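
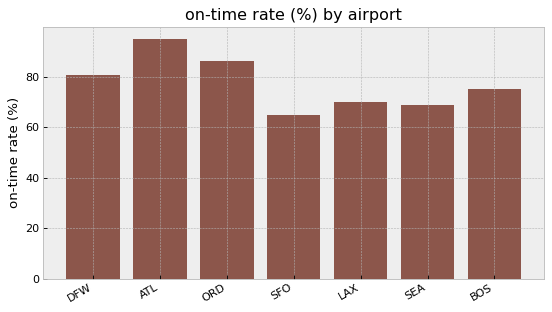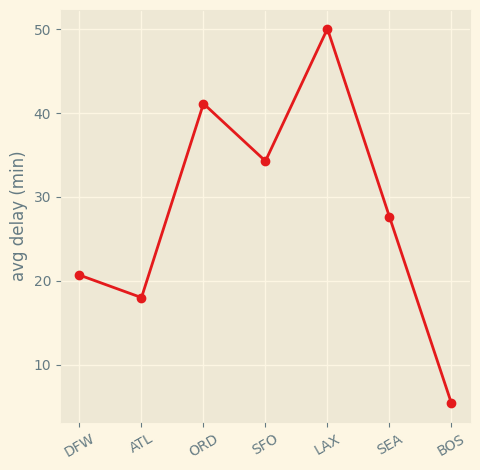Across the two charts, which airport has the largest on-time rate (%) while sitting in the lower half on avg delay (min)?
Chart 2 median avg delay (min) ≈ 30; below-median airports: DFW, ATL, BOS. Among those, ATL has the highest on-time rate (%) (≈ 100).

ATL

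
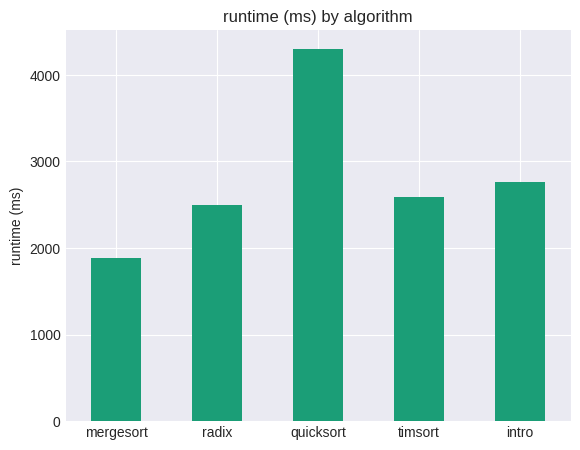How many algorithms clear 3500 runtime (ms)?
Above 3500: quicksort.

1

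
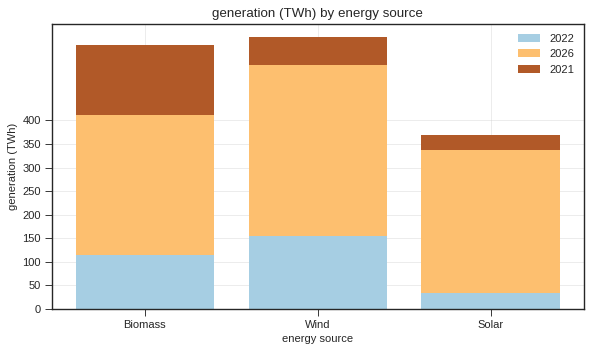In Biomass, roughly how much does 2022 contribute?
2022 top ≈ 100, bottom ≈ 0; segment ≈ 100.

≈ 100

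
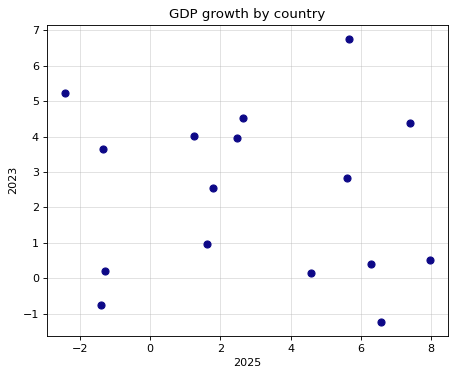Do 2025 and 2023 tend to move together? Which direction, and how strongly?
no clear correlation

Points are roughly uncorrelated; weak (|r| ≈ 0.1).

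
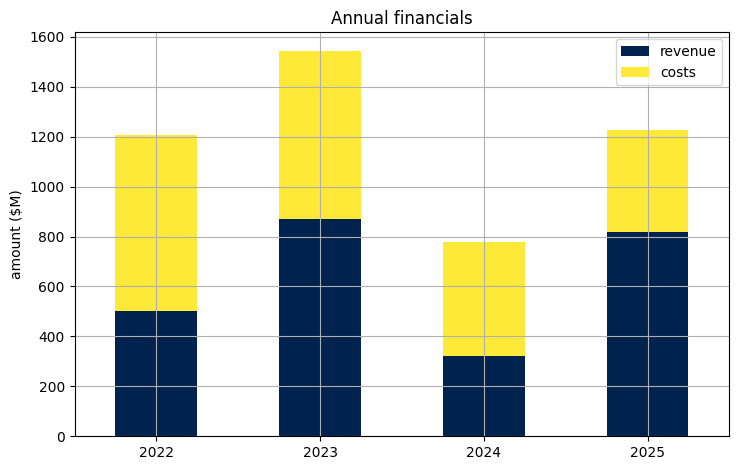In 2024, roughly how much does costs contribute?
≈ 400

costs top ≈ 800, bottom ≈ 400; segment ≈ 400.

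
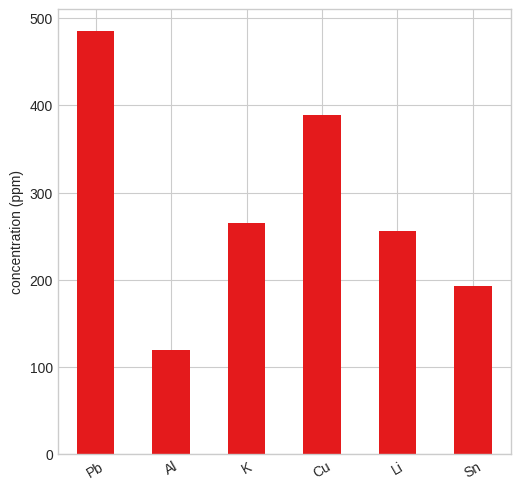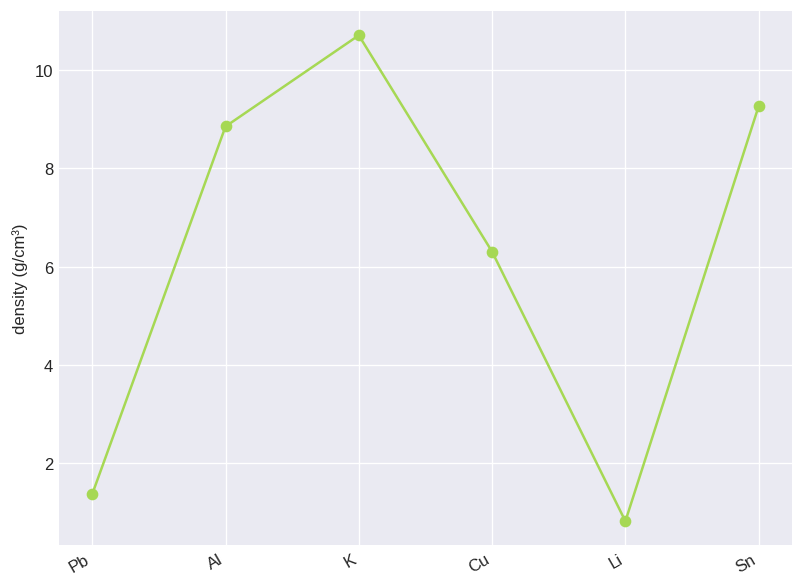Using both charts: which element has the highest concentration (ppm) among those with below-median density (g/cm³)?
Chart 2 median density (g/cm³) ≈ 8; below-median elements: Pb, Cu, Li. Among those, Pb has the highest concentration (ppm) (≈ 500).

Pb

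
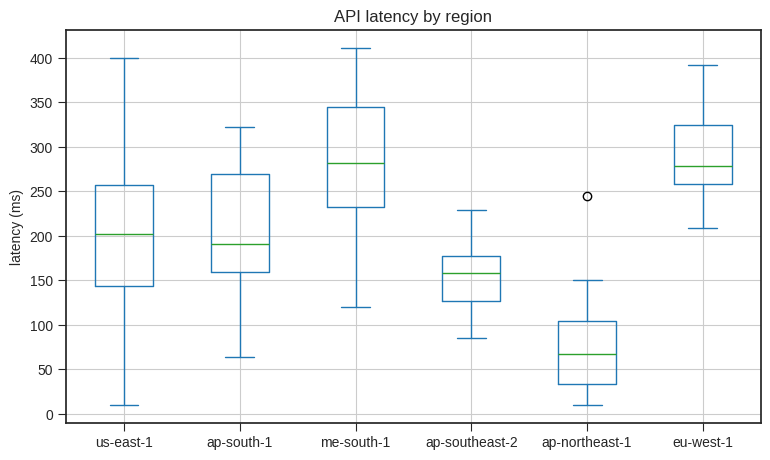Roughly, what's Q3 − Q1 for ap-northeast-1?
Q3 ≈ 100, Q1 ≈ 40; IQR ≈ 60.

≈ 60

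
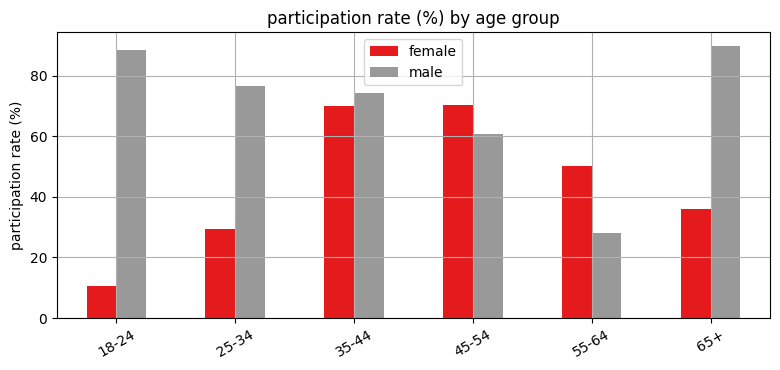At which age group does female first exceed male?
35-44: female ≈ 70 vs male ≈ 70 (not yet); 45-54: female ≈ 70 vs male ≈ 60 (first crossover).

45-54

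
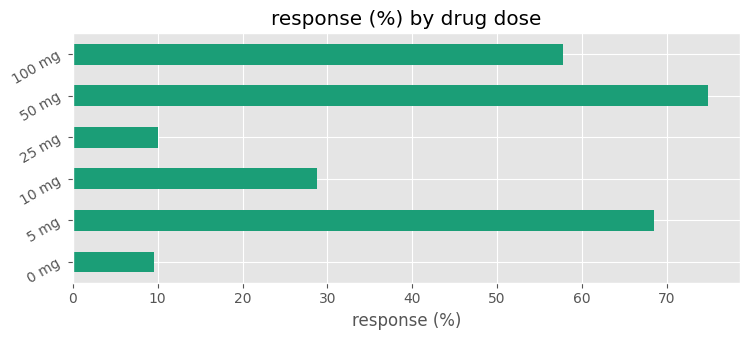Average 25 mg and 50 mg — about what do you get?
(10 + 70) / 2 ≈ 40.

≈ 40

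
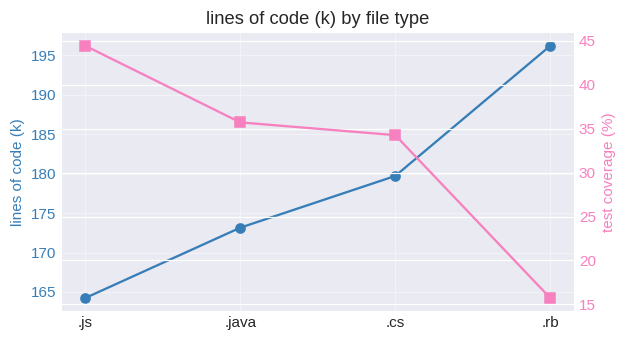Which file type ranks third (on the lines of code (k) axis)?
Top 4 (on the lines of code (k) axis): .rb ≈ 195, .cs ≈ 180, .java ≈ 175, .js ≈ 165.

.java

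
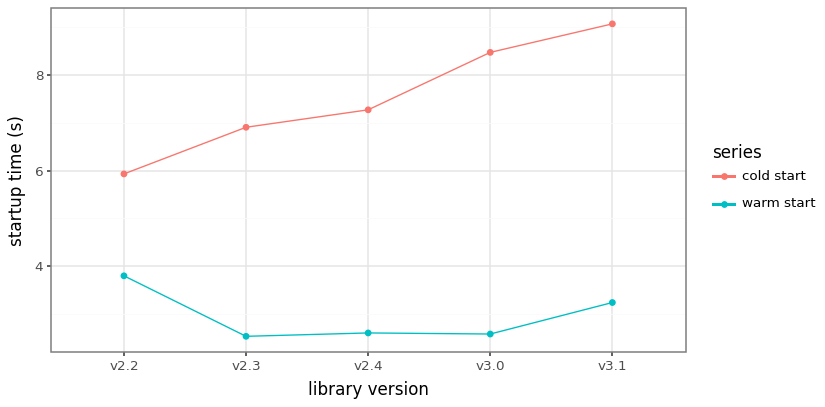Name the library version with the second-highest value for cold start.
Top 3 for cold start: v3.1 ≈ 9, v3.0 ≈ 8, v2.4 ≈ 7.

v3.0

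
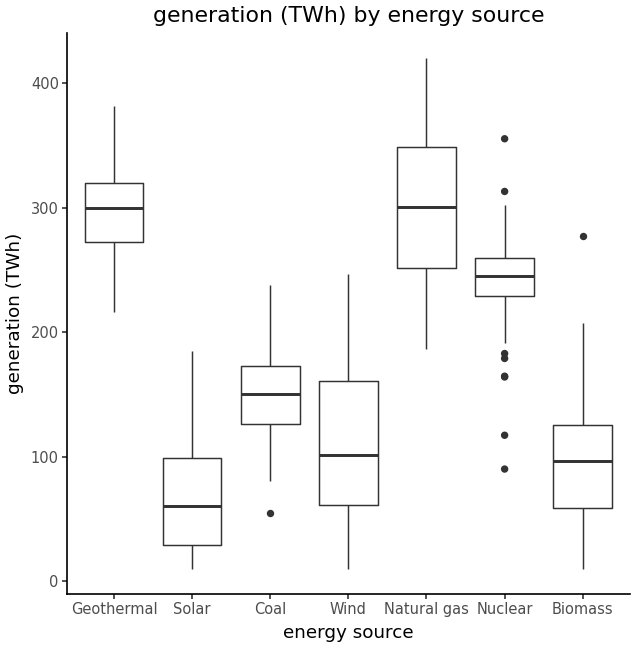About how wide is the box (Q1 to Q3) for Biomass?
≈ 75

Q3 ≈ 125, Q1 ≈ 50; IQR ≈ 75.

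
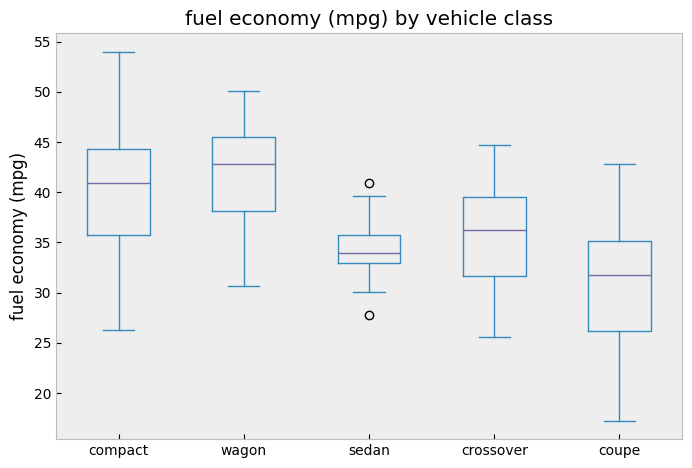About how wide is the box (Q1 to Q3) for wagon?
≈ 7

Q3 ≈ 45, Q1 ≈ 38; IQR ≈ 7.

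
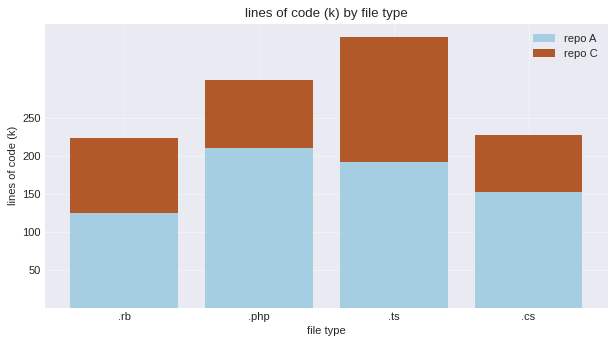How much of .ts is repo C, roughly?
repo C top ≈ 350, bottom ≈ 200; segment ≈ 150.

≈ 150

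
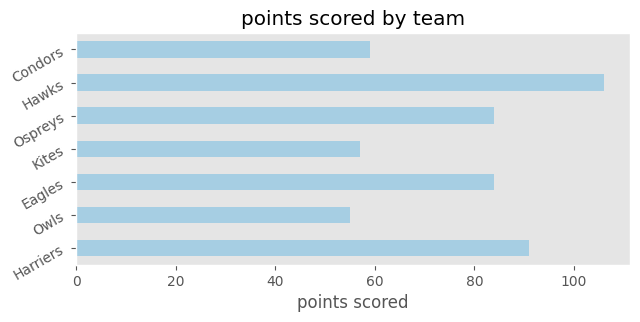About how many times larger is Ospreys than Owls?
≈ 1.33×

Ospreys ≈ 80, Owls ≈ 60; 80/60 ≈ 1.33.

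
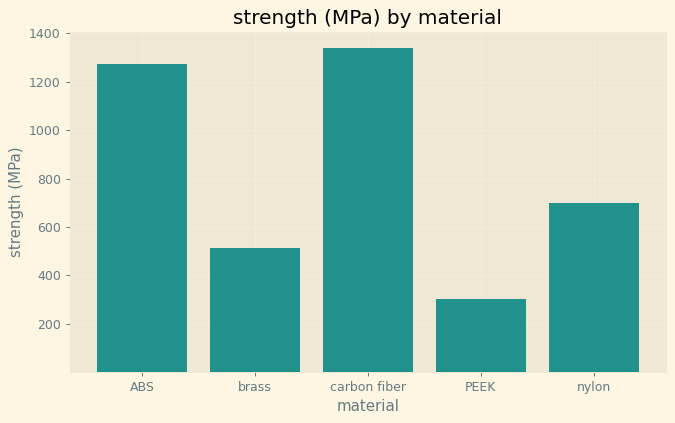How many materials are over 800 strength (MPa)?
Above 800: ABS, carbon fiber.

2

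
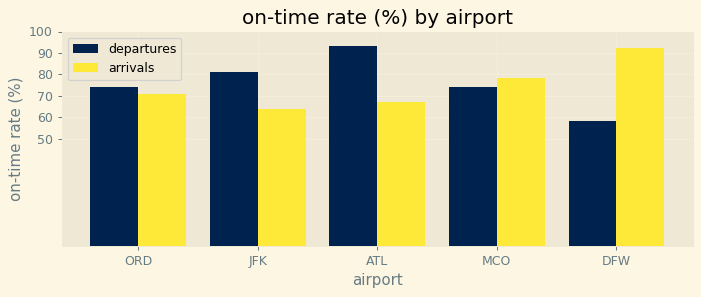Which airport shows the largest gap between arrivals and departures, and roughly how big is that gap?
DFW: arrivals ≈ 90, departures ≈ 60 → gap ≈ 30. Next-largest (ATL) is only ≈ 20.

DFW, ≈ 30 %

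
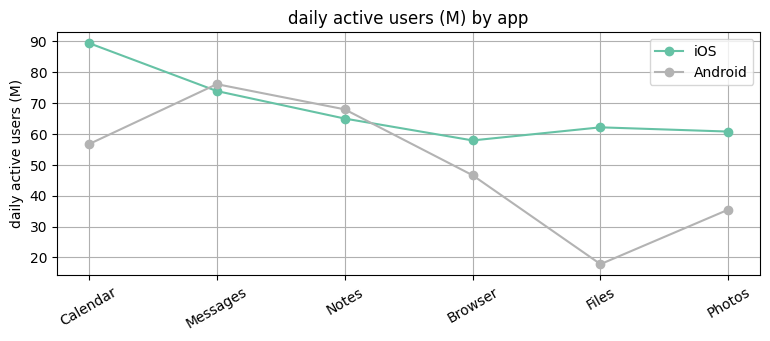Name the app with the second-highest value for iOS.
Messages

Top 3 for iOS: Calendar ≈ 90, Messages ≈ 70, Notes ≈ 60.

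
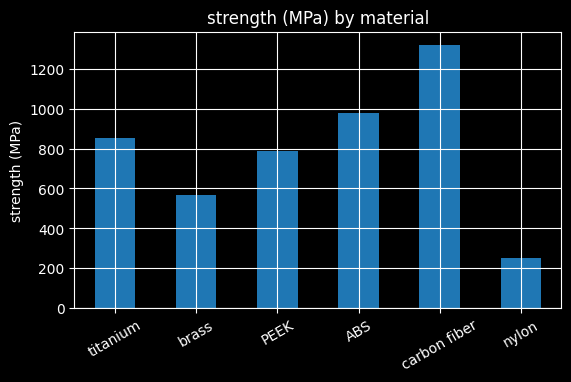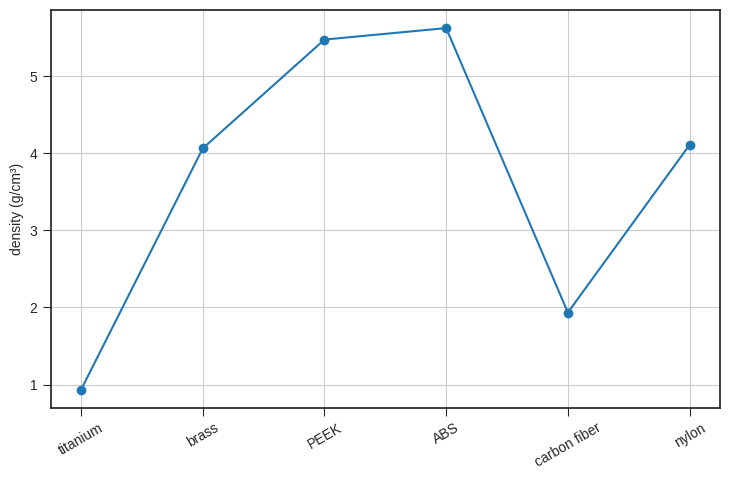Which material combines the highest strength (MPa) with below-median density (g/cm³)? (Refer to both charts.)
Chart 2 median density (g/cm³) ≈ 4; below-median materials: titanium, brass, carbon fiber. Among those, carbon fiber has the highest strength (MPa) (≈ 1400).

carbon fiber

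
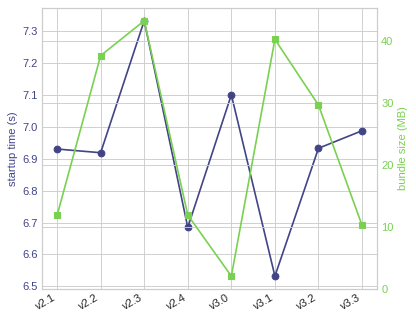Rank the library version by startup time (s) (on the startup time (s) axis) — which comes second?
v3.0

Top 3 (on the startup time (s) axis): v2.3 ≈ 7.3, v3.0 ≈ 7.1, v3.3 ≈ 7.0.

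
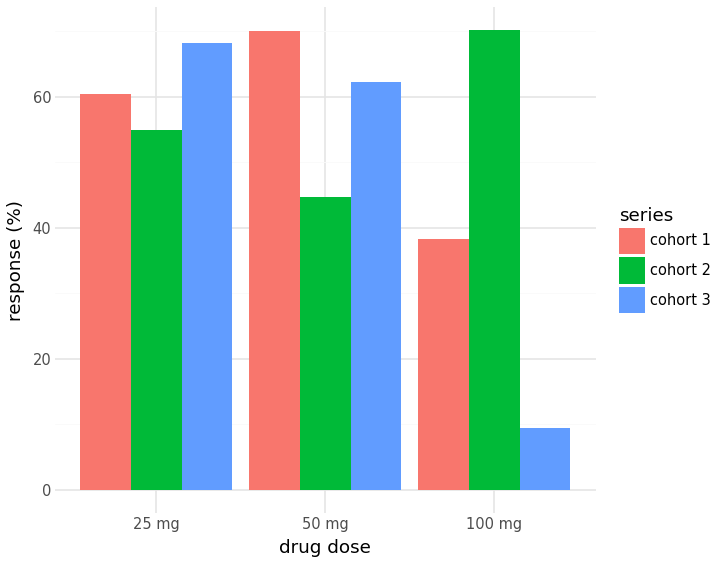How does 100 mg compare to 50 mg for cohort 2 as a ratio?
≈ 1.75×

100 mg ≈ 70, 50 mg ≈ 40; 70/40 ≈ 1.75.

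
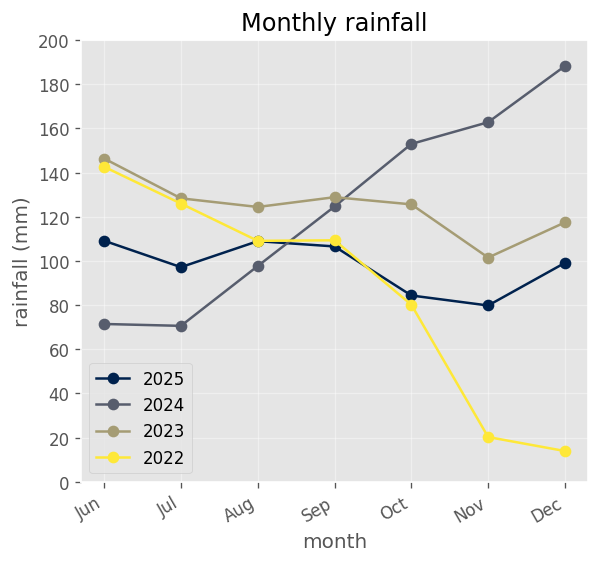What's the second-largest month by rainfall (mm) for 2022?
Jul

Top 3 for 2022: Jun ≈ 140, Jul ≈ 120, Sep ≈ 100.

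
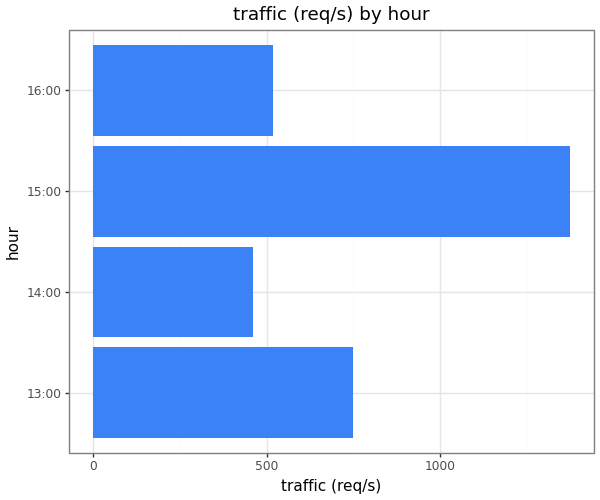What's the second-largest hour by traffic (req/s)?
13:00

Top 3: 15:00 ≈ 1400, 13:00 ≈ 800, 16:00 ≈ 600.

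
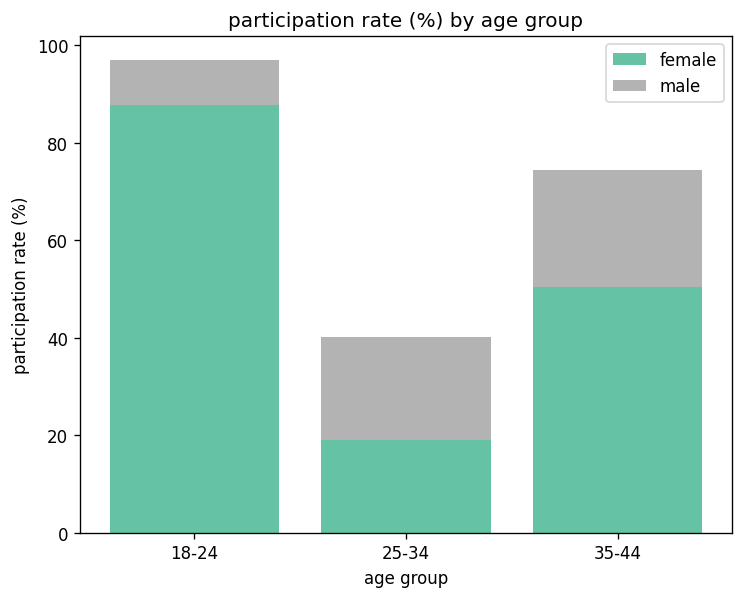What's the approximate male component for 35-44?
≈ 20

male top ≈ 70, bottom ≈ 50; segment ≈ 20.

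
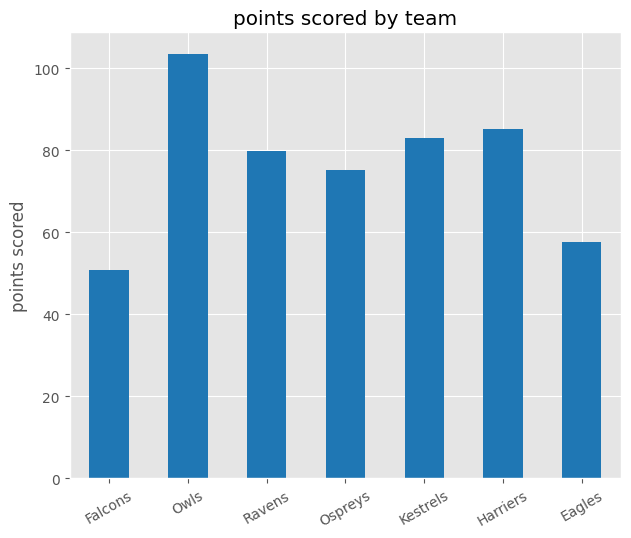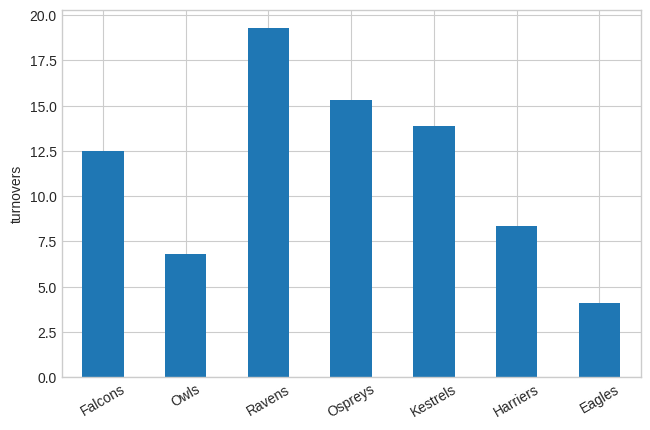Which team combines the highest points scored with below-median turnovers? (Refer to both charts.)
Chart 2 median turnovers ≈ 12; below-median teams: Owls, Harriers, Eagles. Among those, Owls has the highest points scored (≈ 100).

Owls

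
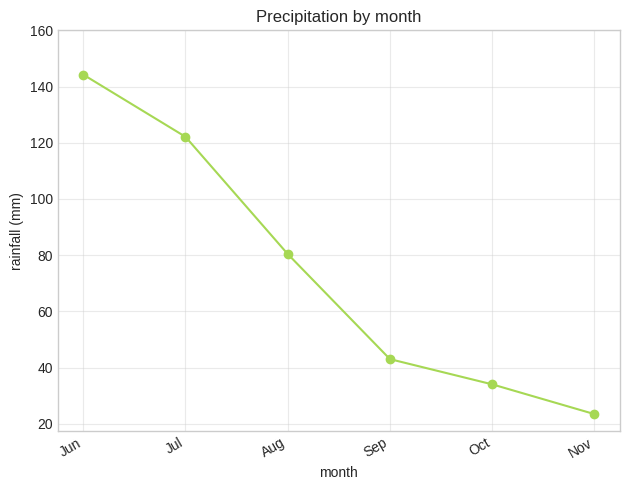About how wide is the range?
Max Jun ≈ 140, min Nov ≈ 20; range ≈ 120.

≈ 120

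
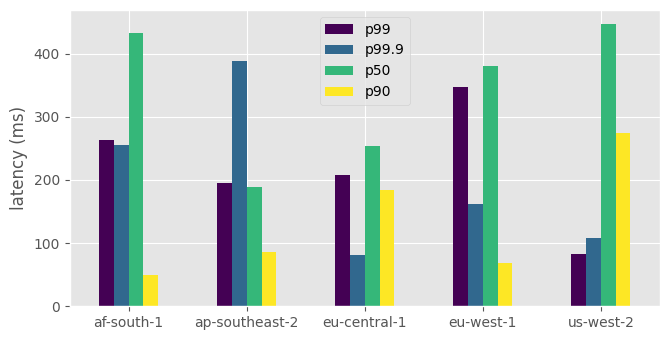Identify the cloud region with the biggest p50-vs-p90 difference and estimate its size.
af-south-1: p50 ≈ 450, p90 ≈ 50 → gap ≈ 400. Next-largest (eu-west-1) is only ≈ 350.

af-south-1, ≈ 400 ms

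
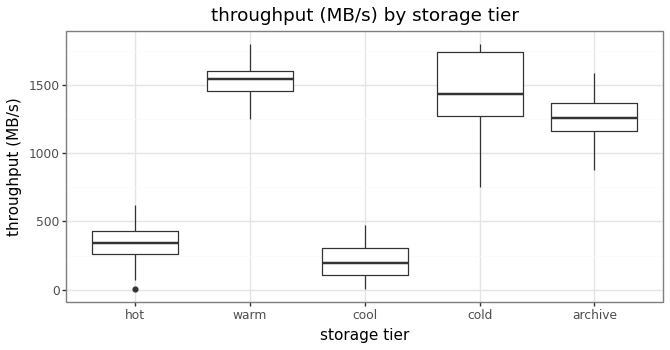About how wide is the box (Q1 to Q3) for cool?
≈ 200

Q3 ≈ 400, Q1 ≈ 200; IQR ≈ 200.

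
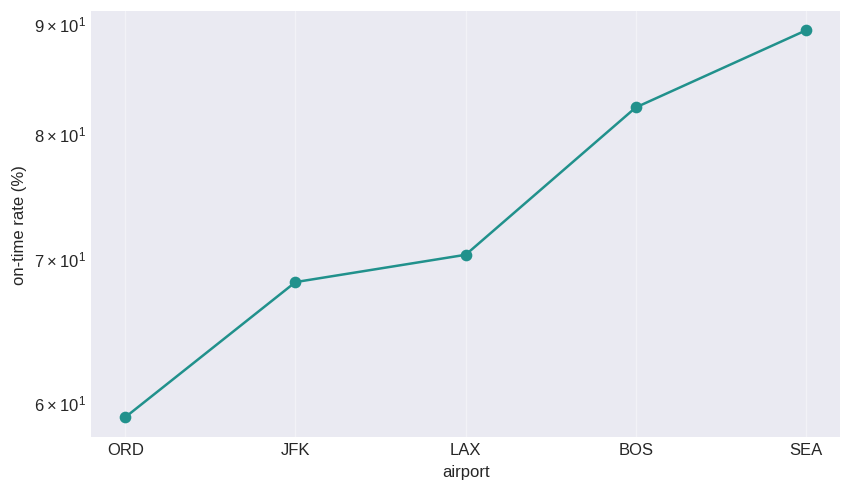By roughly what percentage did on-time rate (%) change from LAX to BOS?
≈ +14.3%

LAX ≈ 70, BOS ≈ 80; (80 − 70) / 70 ≈ +14.3%.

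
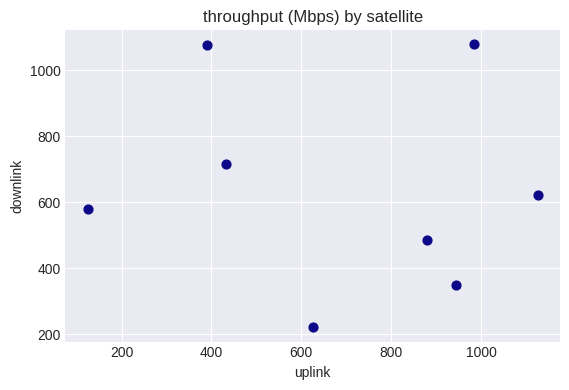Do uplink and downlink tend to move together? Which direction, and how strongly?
Points are roughly uncorrelated; weak (|r| ≈ 0.1).

no clear correlation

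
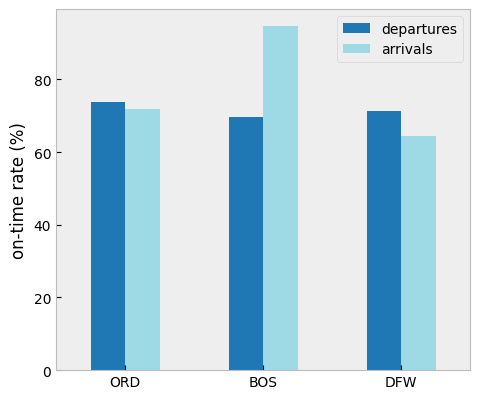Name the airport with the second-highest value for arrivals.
ORD

Top 3 for arrivals: BOS ≈ 90, ORD ≈ 70, DFW ≈ 60.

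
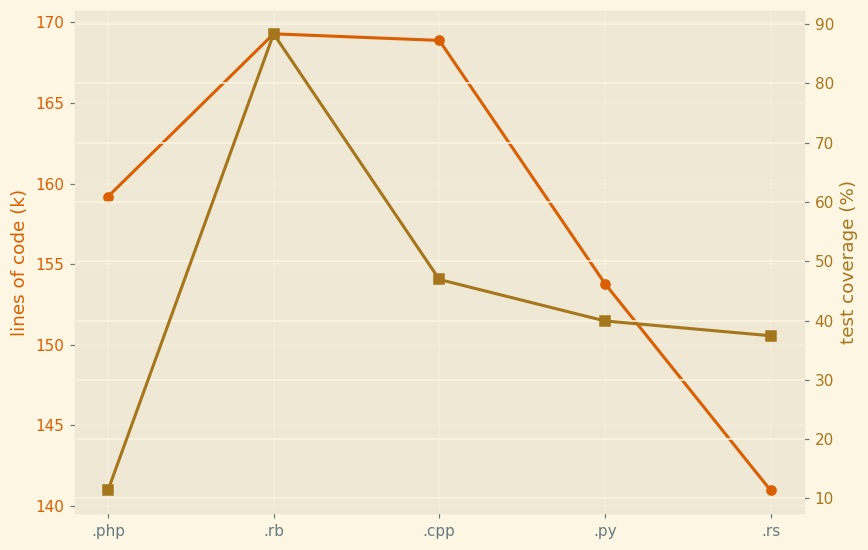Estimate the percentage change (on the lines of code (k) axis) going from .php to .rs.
≈ -12.5%

.php ≈ 160, .rs ≈ 140; (140 − 160) / 160 ≈ -12.5%.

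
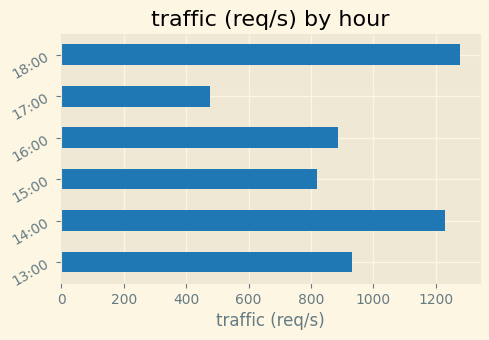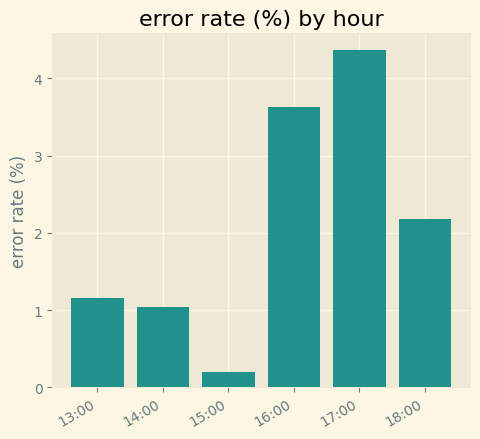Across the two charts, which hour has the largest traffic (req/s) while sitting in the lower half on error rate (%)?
Chart 2 median error rate (%) ≈ 1.5; below-median hours: 13:00, 14:00, 15:00. Among those, 14:00 has the highest traffic (req/s) (≈ 1200).

14:00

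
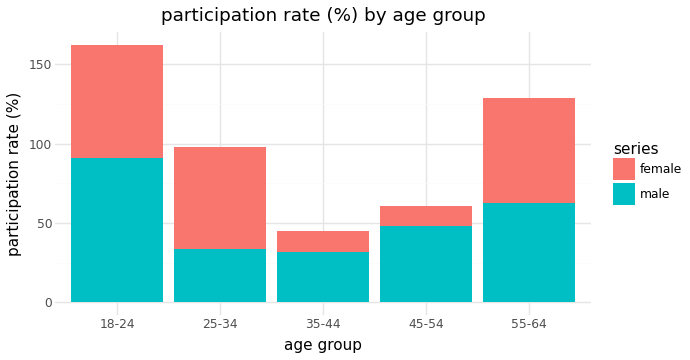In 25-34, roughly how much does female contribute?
≈ 60

female top ≈ 100, bottom ≈ 40; segment ≈ 60.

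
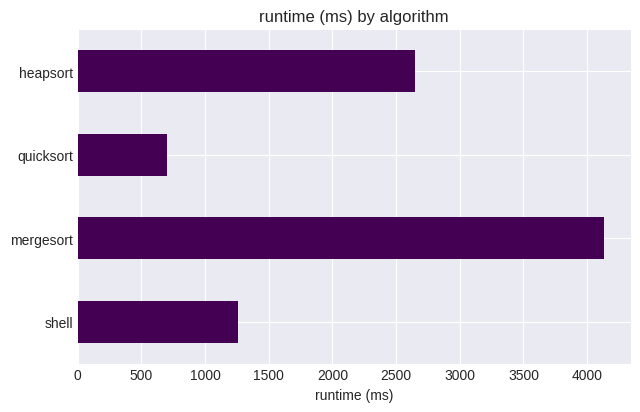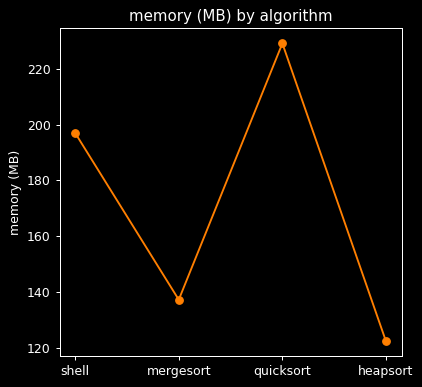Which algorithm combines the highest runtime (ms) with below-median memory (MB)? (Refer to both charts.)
Chart 2 median memory (MB) ≈ 175; below-median algorithms: mergesort, heapsort. Among those, mergesort has the highest runtime (ms) (≈ 4000).

mergesort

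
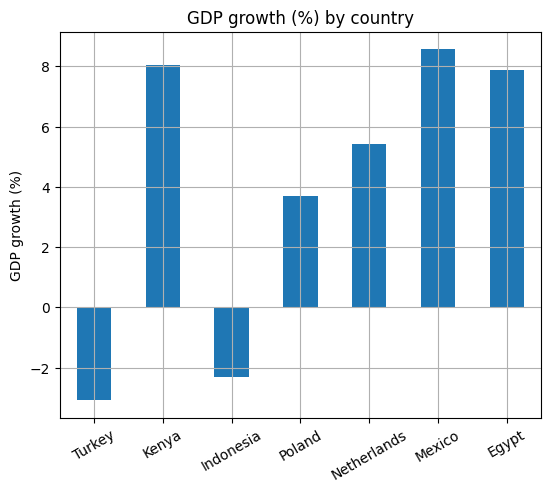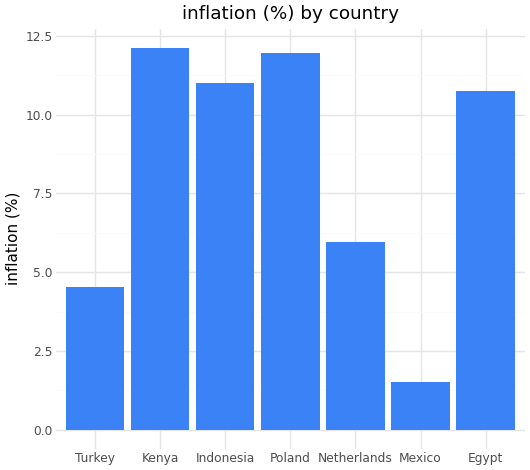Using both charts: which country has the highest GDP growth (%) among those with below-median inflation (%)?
Chart 2 median inflation (%) ≈ 10; below-median countries: Turkey, Netherlands, Mexico. Among those, Mexico has the highest GDP growth (%) (≈ 9).

Mexico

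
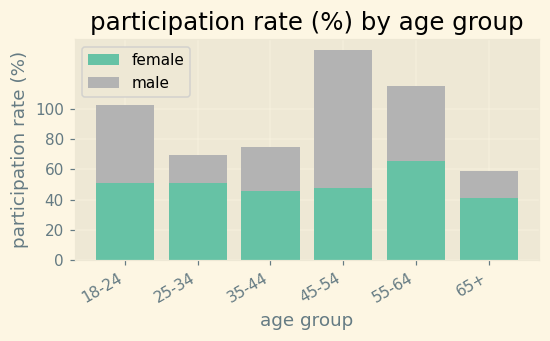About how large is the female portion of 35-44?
≈ 40

female top ≈ 40, bottom ≈ 0; segment ≈ 40.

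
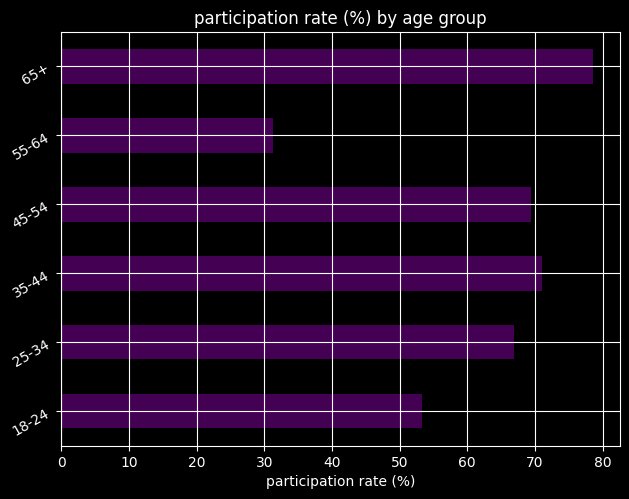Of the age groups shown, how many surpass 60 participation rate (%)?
Above 60: 25-34, 35-44, 45-54, 65+.

4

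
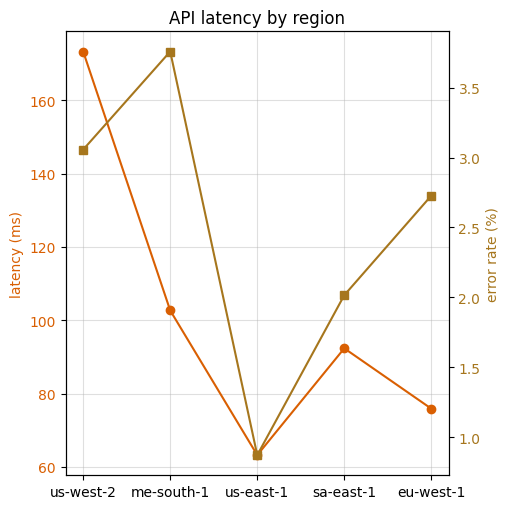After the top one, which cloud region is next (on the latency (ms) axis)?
Top 3 (on the latency (ms) axis): us-west-2 ≈ 170, me-south-1 ≈ 100, sa-east-1 ≈ 90.

me-south-1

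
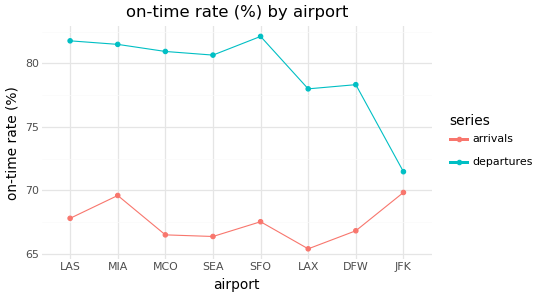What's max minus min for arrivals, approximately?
≈ 4

Max JFK ≈ 70, min LAX ≈ 66; range ≈ 4.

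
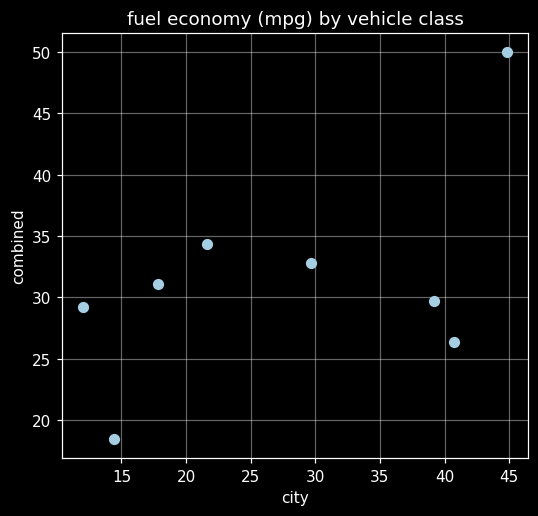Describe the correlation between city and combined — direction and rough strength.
positive, moderate

Points are positively correlated; moderate (|r| ≈ 0.5).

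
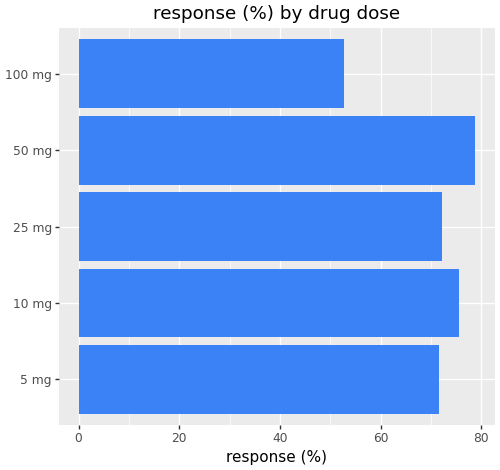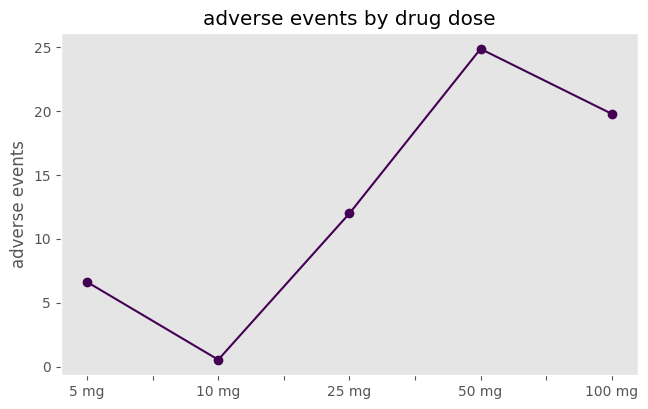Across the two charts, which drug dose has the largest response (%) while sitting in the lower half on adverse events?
Chart 2 median adverse events ≈ 10; below-median drug doses: 5 mg, 10 mg. Among those, 10 mg has the highest response (%) (≈ 80).

10 mg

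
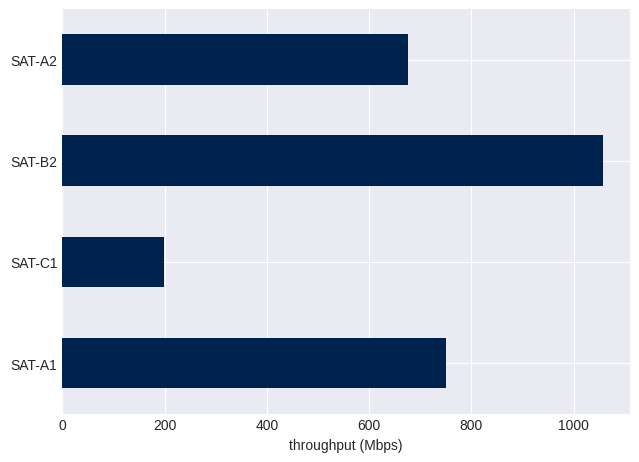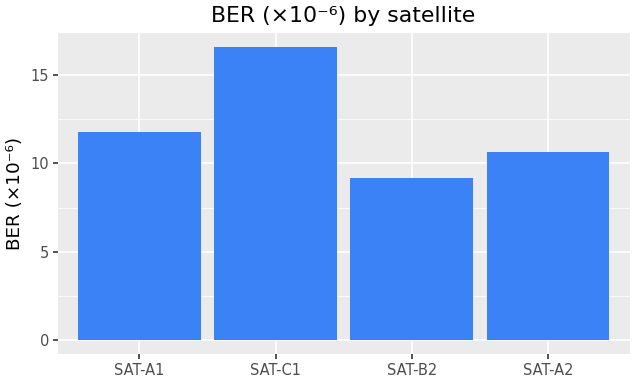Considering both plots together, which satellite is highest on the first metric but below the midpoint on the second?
Chart 2 median BER (×10⁻⁶) ≈ 12; below-median satellites: SAT-B2, SAT-A2. Among those, SAT-B2 has the highest throughput (Mbps) (≈ 1100).

SAT-B2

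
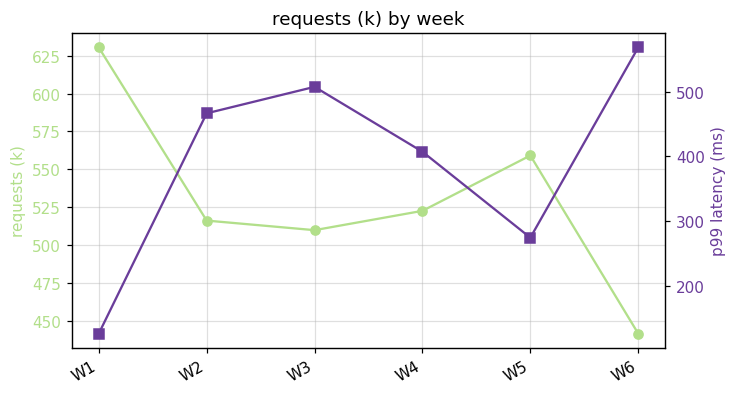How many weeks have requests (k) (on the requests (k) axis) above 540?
Above 540: W1, W5.

2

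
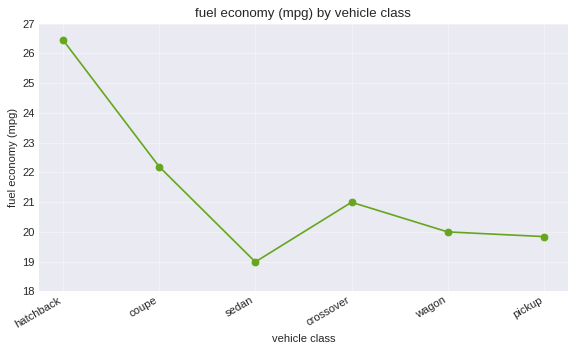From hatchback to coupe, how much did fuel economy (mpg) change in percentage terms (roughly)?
hatchback ≈ 26, coupe ≈ 22; (22 − 26) / 26 ≈ -15.4%.

≈ -15.4%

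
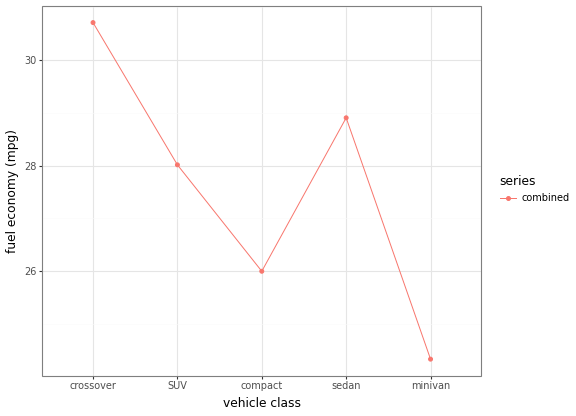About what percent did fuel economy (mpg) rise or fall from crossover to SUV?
≈ -9.7%

crossover ≈ 31, SUV ≈ 28; (28 − 31) / 31 ≈ -9.7%.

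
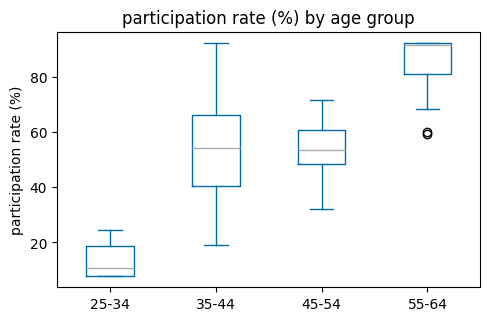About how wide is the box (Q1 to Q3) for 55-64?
Q3 ≈ 90, Q1 ≈ 80; IQR ≈ 10.

≈ 10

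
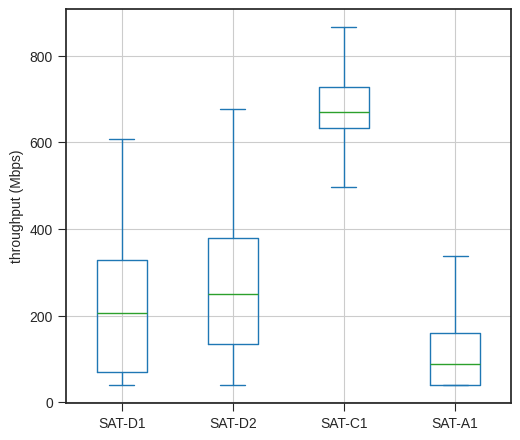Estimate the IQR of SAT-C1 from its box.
Q3 ≈ 750, Q1 ≈ 650; IQR ≈ 100.

≈ 100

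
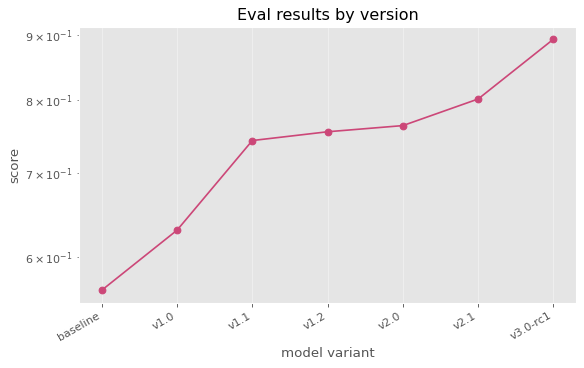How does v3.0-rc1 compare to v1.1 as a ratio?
v3.0-rc1 ≈ 0.90, v1.1 ≈ 0.75; 0.90/0.75 ≈ 1.2.

≈ 1.2×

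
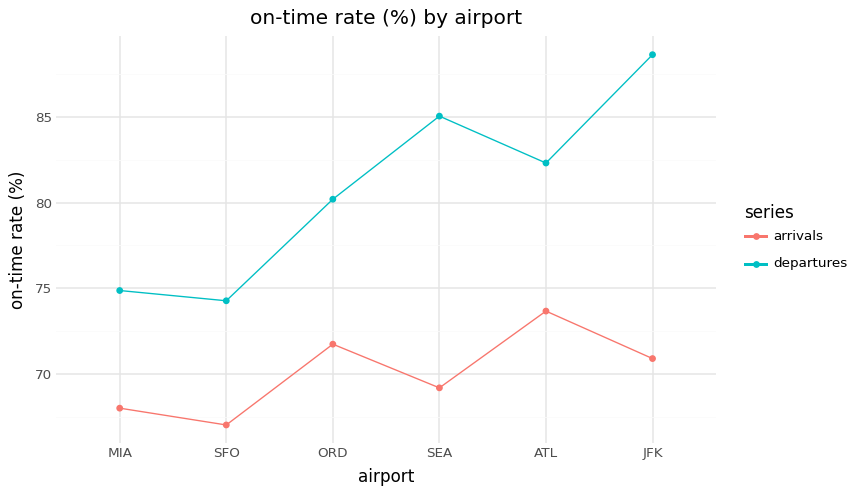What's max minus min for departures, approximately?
≈ 14

Max JFK ≈ 88, min SFO ≈ 74; range ≈ 14.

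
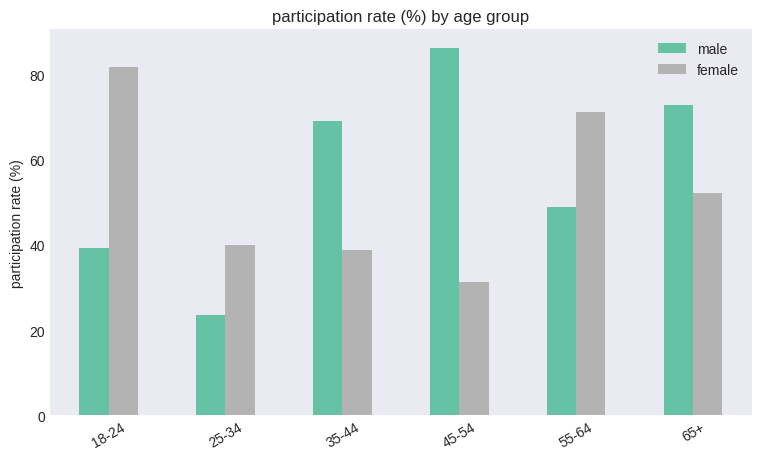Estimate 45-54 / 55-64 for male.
≈ 1.8×

45-54 ≈ 90, 55-64 ≈ 50; 90/50 ≈ 1.8.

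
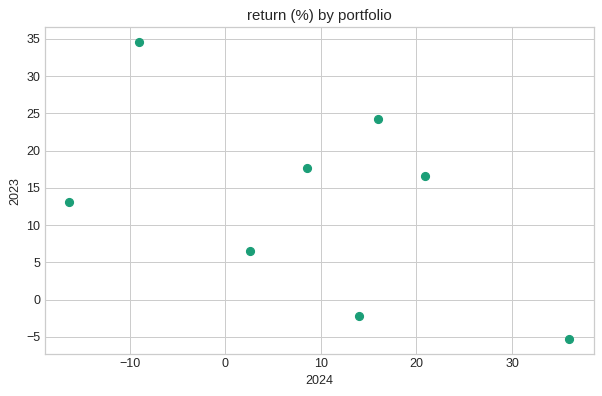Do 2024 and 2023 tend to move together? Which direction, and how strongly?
negative, moderate

Points are negatively correlated; moderate (|r| ≈ 0.5).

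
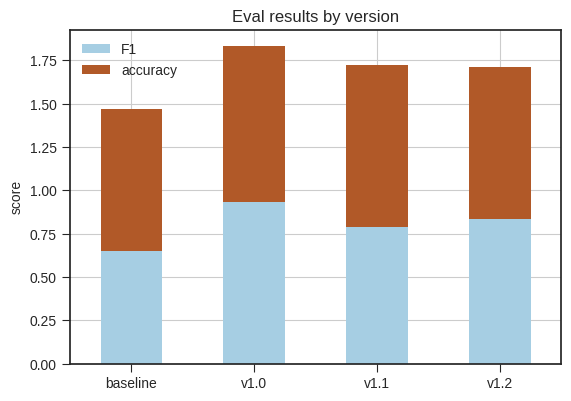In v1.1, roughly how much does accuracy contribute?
≈ 1.0

accuracy top ≈ 1.8, bottom ≈ 0.8; segment ≈ 1.0.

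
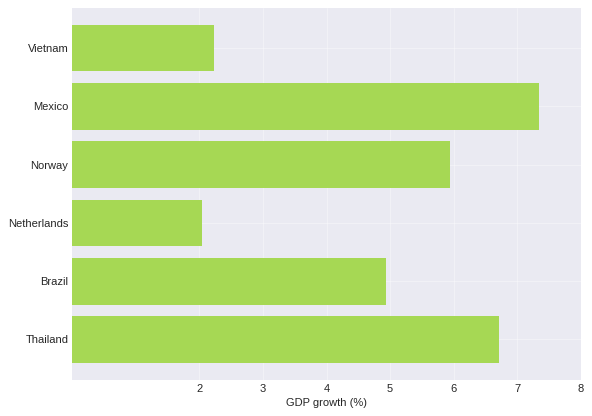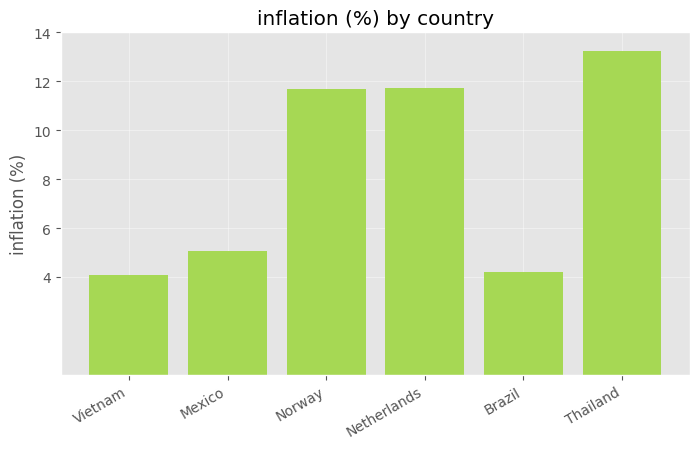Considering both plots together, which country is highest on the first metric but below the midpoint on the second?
Chart 2 median inflation (%) ≈ 8; below-median countries: Vietnam, Mexico, Brazil. Among those, Mexico has the highest GDP growth (%) (≈ 7).

Mexico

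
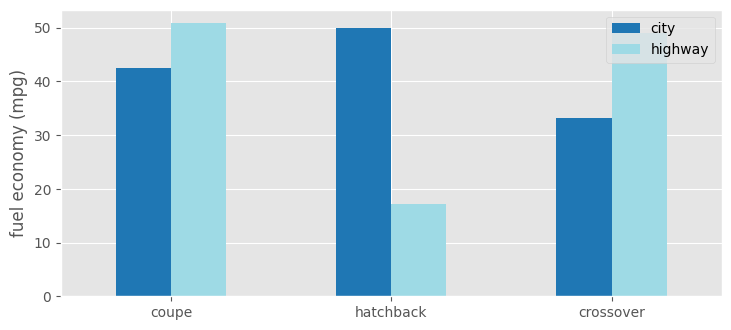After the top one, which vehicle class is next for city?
coupe

Top 3 for city: hatchback ≈ 50, coupe ≈ 45, crossover ≈ 35.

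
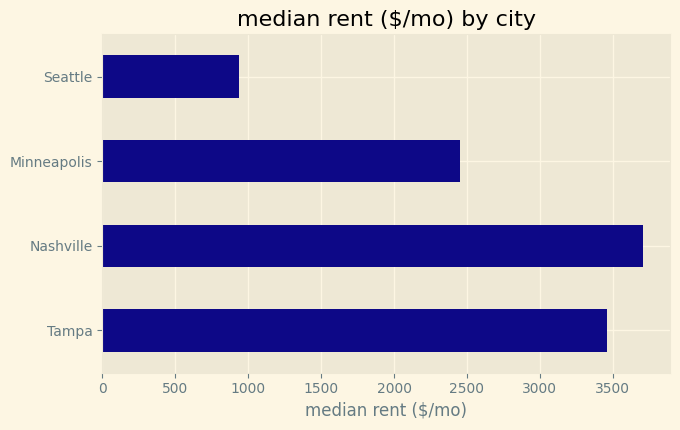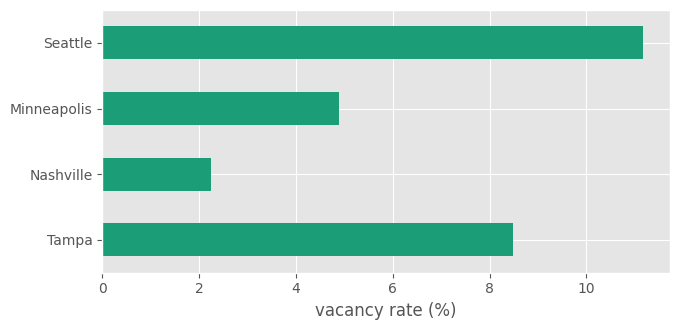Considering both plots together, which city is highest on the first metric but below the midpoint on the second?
Chart 2 median vacancy rate (%) ≈ 6; below-median cities: Nashville, Minneapolis. Among those, Nashville has the highest median rent ($/mo) (≈ 3500).

Nashville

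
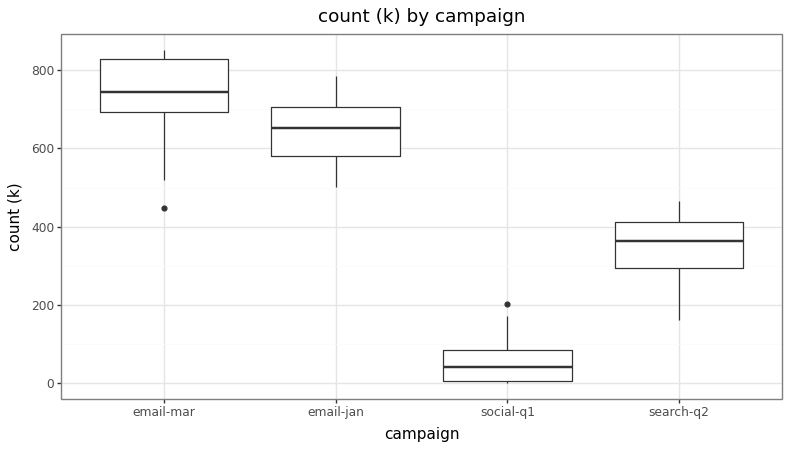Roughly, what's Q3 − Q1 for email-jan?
≈ 100

Q3 ≈ 700, Q1 ≈ 600; IQR ≈ 100.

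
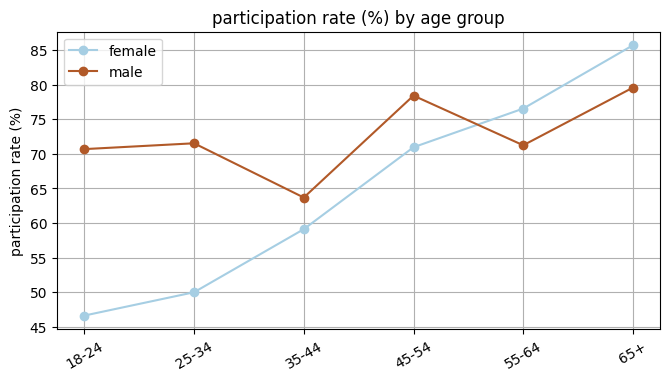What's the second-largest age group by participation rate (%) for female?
Top 3 for female: 65+ ≈ 85, 55-64 ≈ 75, 45-54 ≈ 70.

55-64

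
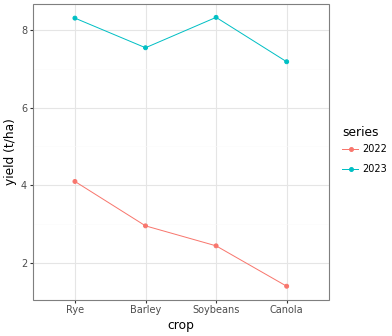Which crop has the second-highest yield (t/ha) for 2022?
Barley

Top 3 for 2022: Rye ≈ 4, Barley ≈ 3, Soybeans ≈ 2.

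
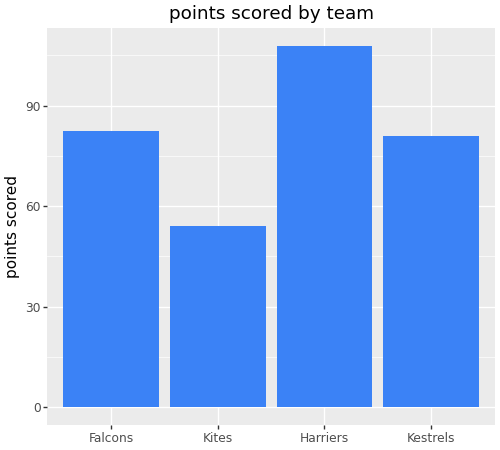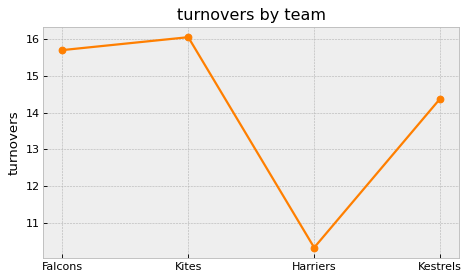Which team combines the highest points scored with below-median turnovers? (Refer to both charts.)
Chart 2 median turnovers ≈ 16; below-median teams: Harriers, Kestrels. Among those, Harriers has the highest points scored (≈ 110).

Harriers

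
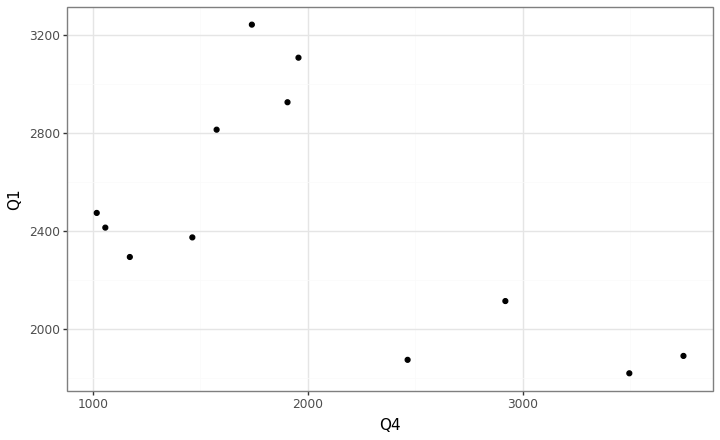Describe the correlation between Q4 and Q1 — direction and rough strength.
negative, moderate

Points are negatively correlated; moderate (|r| ≈ 0.6).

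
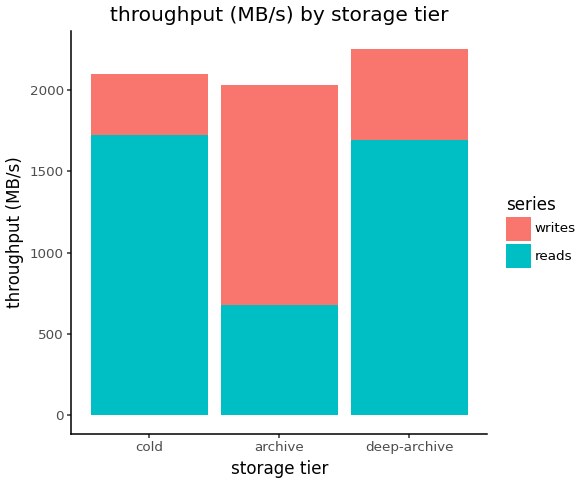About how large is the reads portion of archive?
≈ 600

reads top ≈ 600, bottom ≈ 0; segment ≈ 600.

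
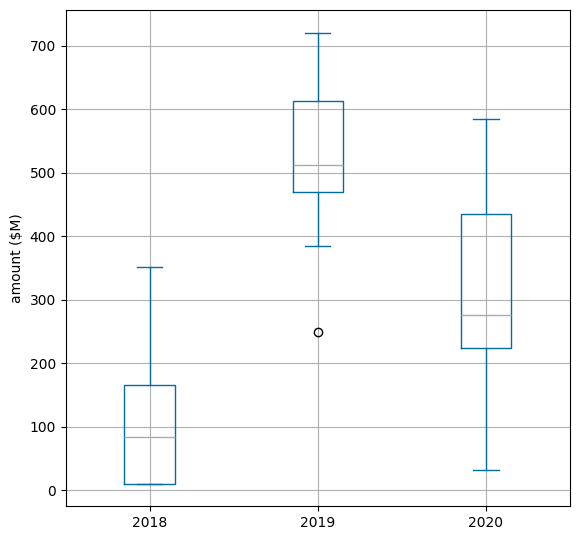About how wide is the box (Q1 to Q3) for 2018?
≈ 150

Q3 ≈ 150, Q1 ≈ 0; IQR ≈ 150.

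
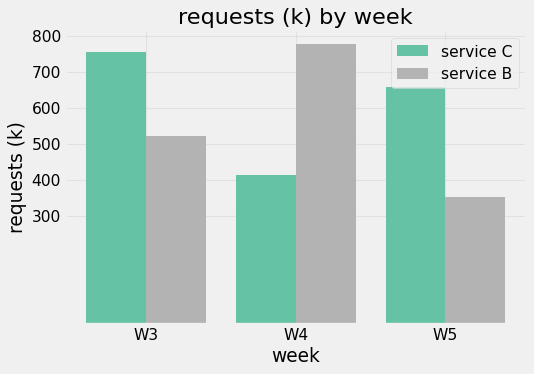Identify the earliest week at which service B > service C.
W4

W3: service B ≈ 500 vs service C ≈ 800 (not yet); W4: service B ≈ 800 vs service C ≈ 400 (first crossover).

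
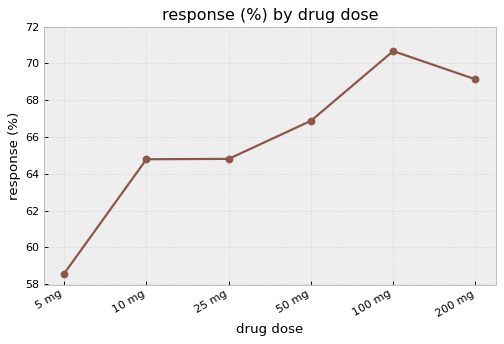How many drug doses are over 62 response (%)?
Above 62: 10 mg, 25 mg, 50 mg, 100 mg, 200 mg.

5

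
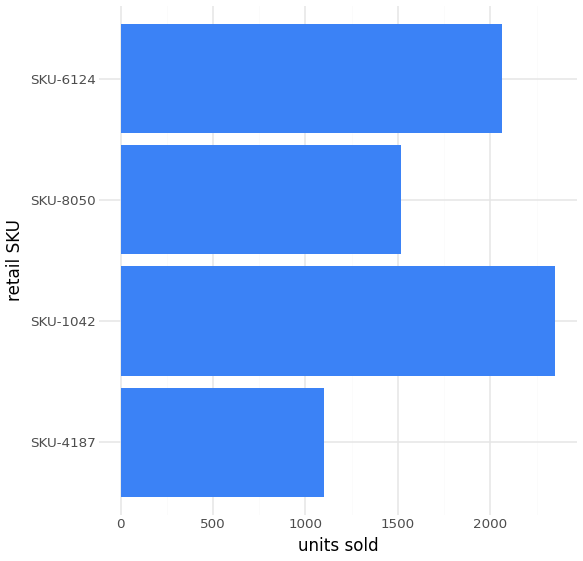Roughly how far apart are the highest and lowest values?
≈ 1400

Max SKU-1042 ≈ 2400, min SKU-4187 ≈ 1000; range ≈ 1400.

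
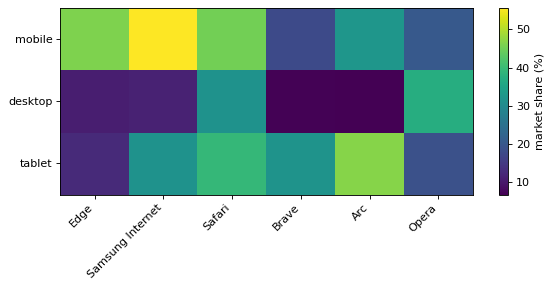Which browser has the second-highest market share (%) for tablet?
Safari

Top 3 for tablet: Arc ≈ 45, Safari ≈ 40, Brave ≈ 30.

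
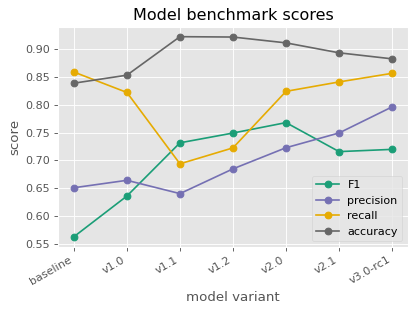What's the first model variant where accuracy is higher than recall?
v1.0

baseline: accuracy ≈ 0.85 vs recall ≈ 0.85 (not yet); v1.0: accuracy ≈ 0.85 vs recall ≈ 0.80 (first crossover).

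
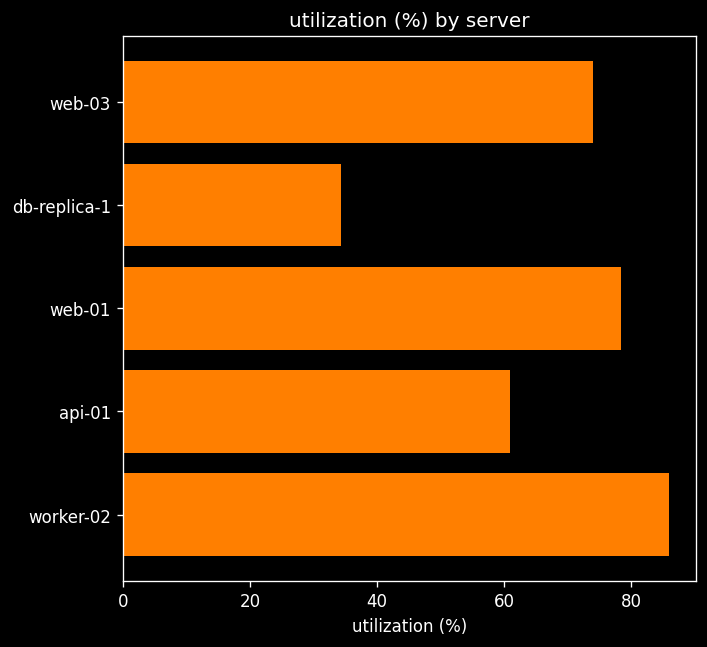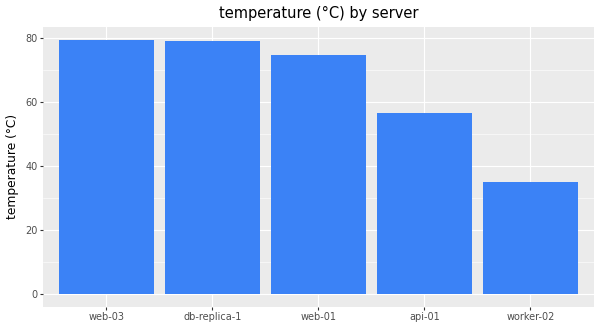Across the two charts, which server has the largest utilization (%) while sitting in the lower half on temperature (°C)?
worker-02

Chart 2 median temperature (°C) ≈ 70; below-median servers: api-01, worker-02. Among those, worker-02 has the highest utilization (%) (≈ 90).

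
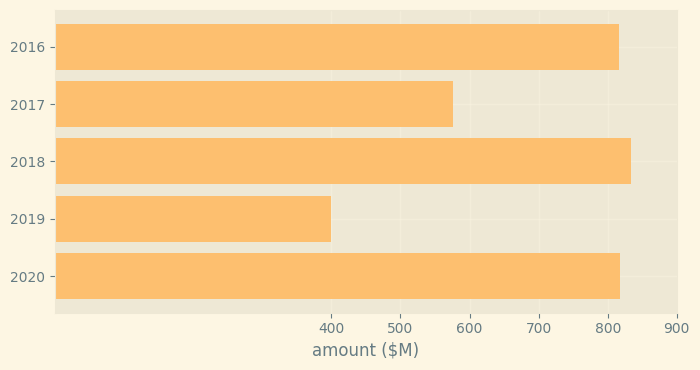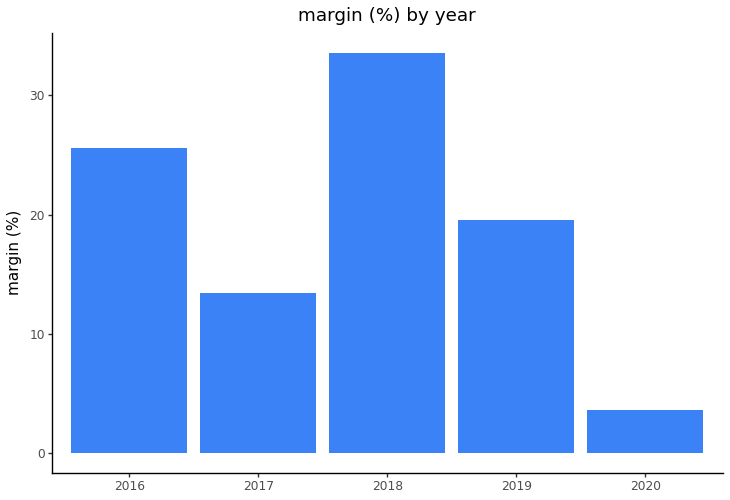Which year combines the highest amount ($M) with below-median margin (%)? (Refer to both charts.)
Chart 2 median margin (%) ≈ 20; below-median years: 2017, 2020. Among those, 2020 has the highest amount ($M) (≈ 800).

2020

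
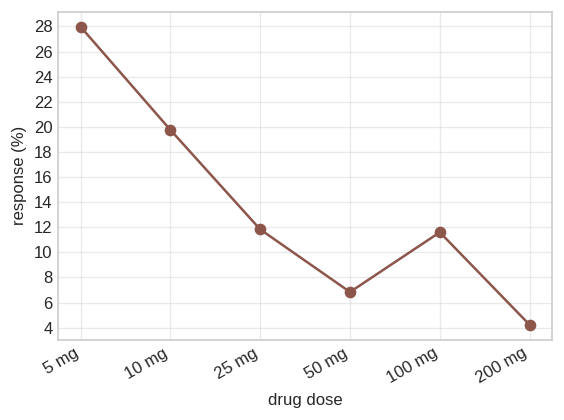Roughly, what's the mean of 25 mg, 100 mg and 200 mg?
(12 + 12 + 4) / 3 ≈ 9.

≈ 9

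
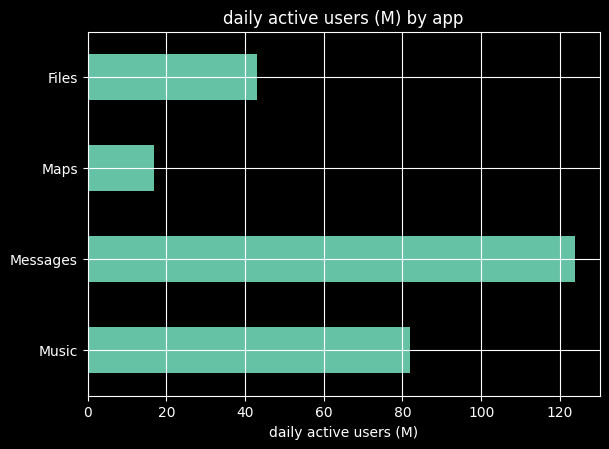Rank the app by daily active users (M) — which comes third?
Top 4: Messages ≈ 120, Music ≈ 80, Files ≈ 40, Maps ≈ 20.

Files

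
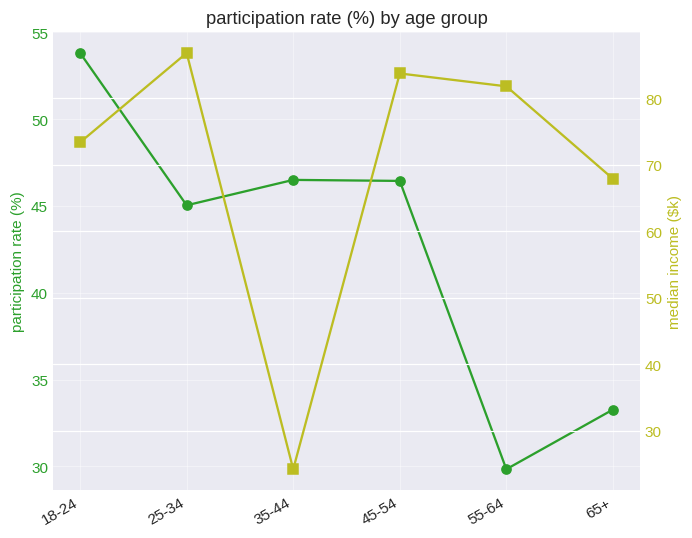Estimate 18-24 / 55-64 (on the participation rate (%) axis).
≈ 1.8×

18-24 ≈ 54, 55-64 ≈ 30; 54/30 ≈ 1.8.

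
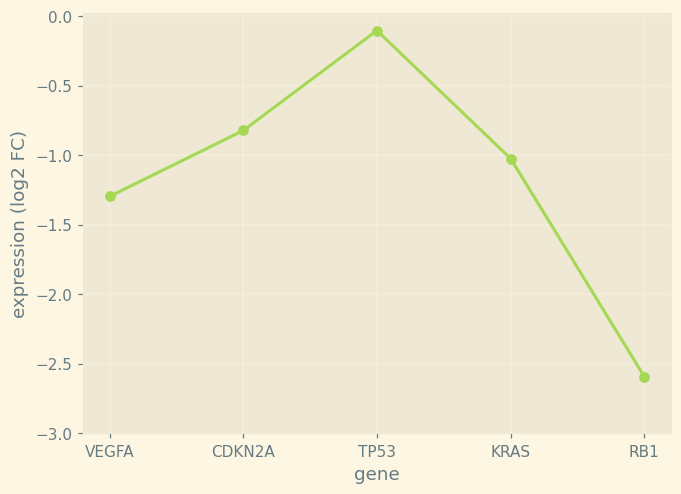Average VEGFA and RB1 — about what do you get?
≈ -2

(-1.5 + -2.5) / 2 ≈ -2.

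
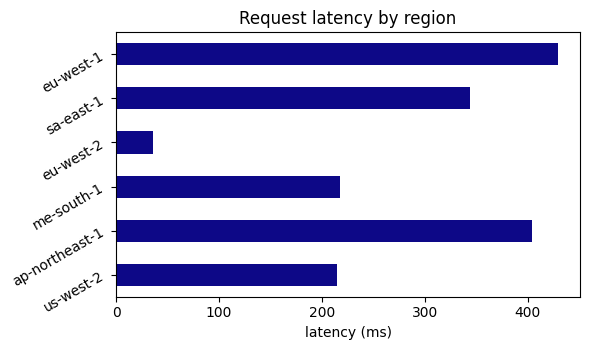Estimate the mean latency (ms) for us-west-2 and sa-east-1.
≈ 275

(200 + 350) / 2 ≈ 275.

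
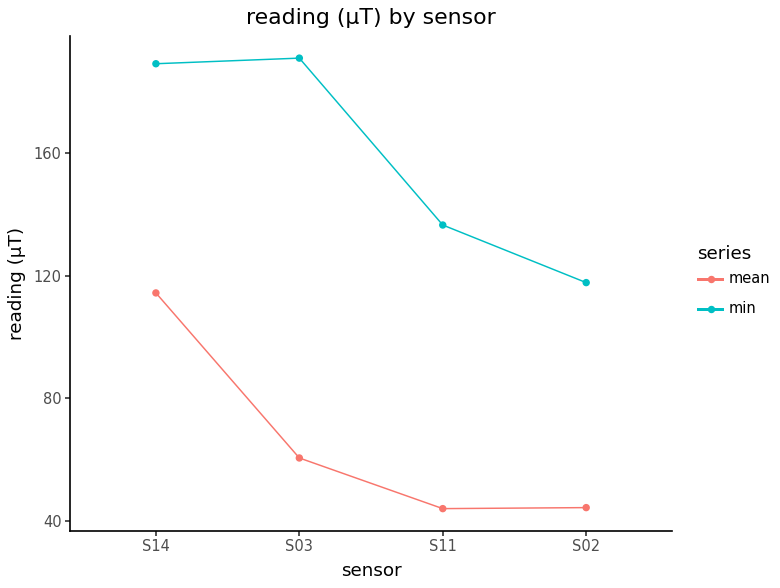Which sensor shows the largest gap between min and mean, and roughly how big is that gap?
S03, ≈ 140 µT

S03: min ≈ 200, mean ≈ 60 → gap ≈ 140. Next-largest (S11) is only ≈ 100.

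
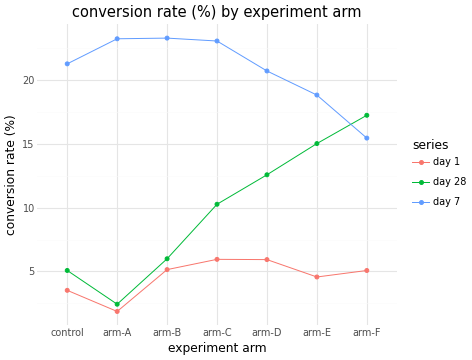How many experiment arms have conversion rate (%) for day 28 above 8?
4

Above 8: arm-C, arm-D, arm-E, arm-F.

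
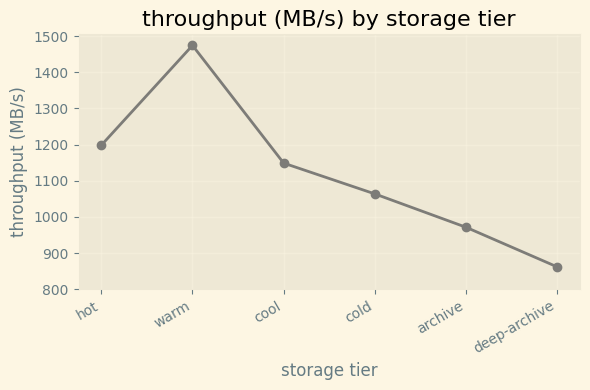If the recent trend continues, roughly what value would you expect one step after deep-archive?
≈ 800

Last three: 1100, 1000, 900 → slope ≈ -100/step → next ≈ 800.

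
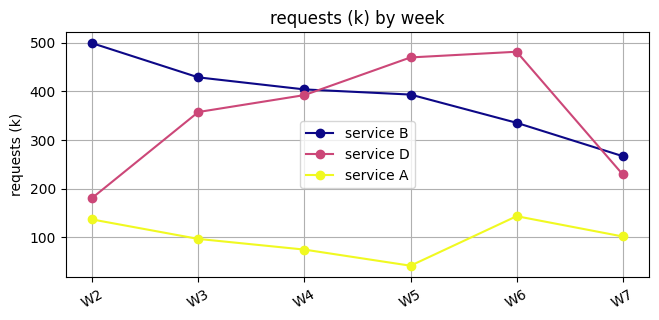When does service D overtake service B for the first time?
W5

W4: service D ≈ 400 vs service B ≈ 400 (not yet); W5: service D ≈ 450 vs service B ≈ 400 (first crossover).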